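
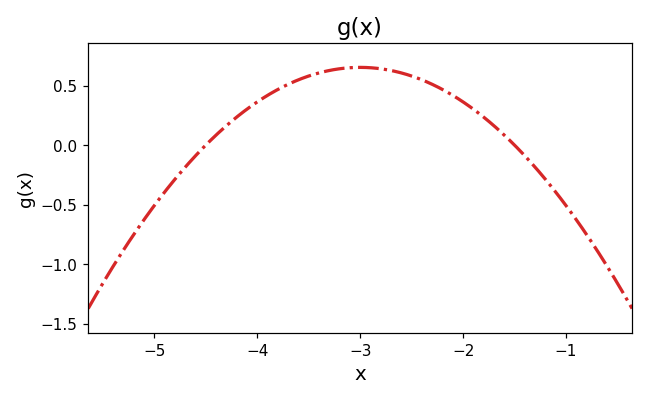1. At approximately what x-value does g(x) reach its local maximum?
-3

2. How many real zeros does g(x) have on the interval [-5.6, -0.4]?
2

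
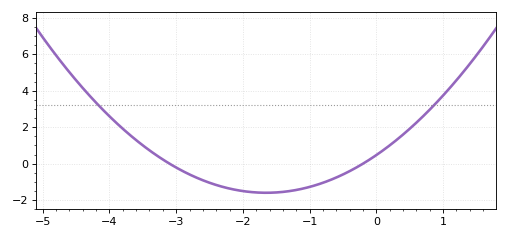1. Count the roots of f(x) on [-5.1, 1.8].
2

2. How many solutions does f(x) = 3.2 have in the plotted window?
2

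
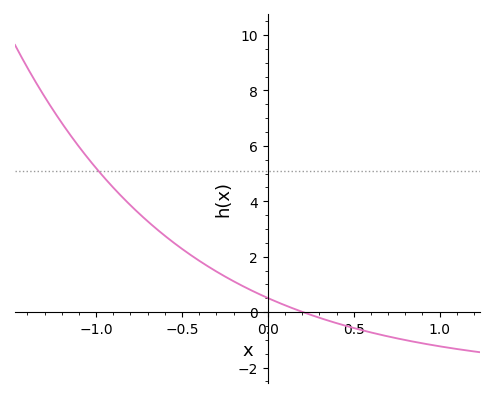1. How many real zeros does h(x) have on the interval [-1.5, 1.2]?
1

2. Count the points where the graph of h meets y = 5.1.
1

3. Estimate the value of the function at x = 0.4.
-0.396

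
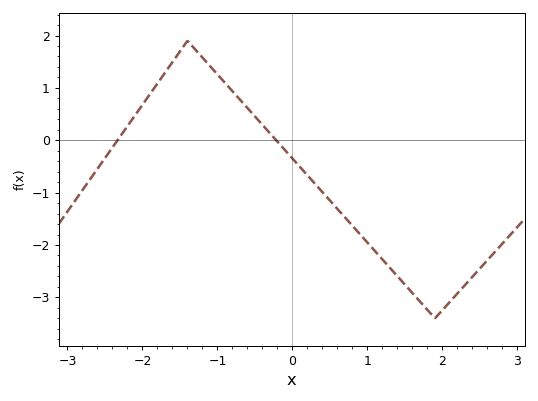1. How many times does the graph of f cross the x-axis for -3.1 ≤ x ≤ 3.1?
2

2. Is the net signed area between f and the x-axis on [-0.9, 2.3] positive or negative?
negative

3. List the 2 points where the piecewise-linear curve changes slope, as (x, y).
(-1.4, 1.9); (1.9, -3.4)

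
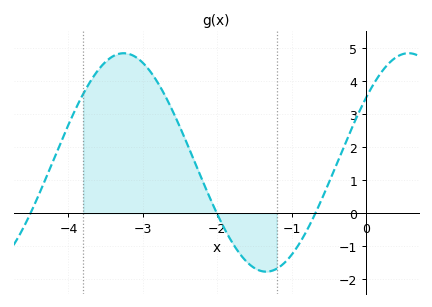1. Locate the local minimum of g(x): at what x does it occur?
-1.3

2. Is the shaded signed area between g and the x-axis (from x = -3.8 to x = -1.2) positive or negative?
positive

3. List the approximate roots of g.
-4.5, -2, -0.7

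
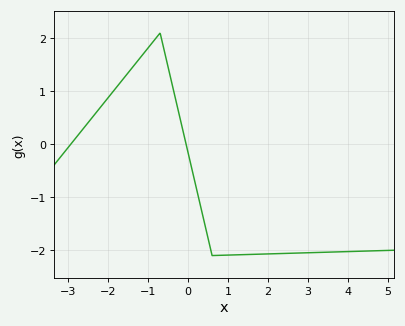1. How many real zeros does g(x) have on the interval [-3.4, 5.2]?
2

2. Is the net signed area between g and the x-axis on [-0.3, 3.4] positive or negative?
negative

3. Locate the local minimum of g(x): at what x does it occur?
0.6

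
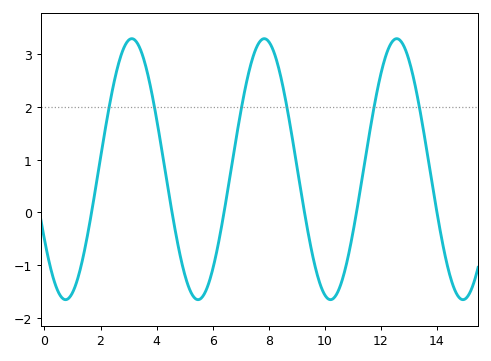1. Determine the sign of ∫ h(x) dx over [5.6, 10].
positive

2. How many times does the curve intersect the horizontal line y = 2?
6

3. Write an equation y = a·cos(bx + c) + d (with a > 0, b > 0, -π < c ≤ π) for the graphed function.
y = 2.47cos(1.3x + 2.1) + 0.82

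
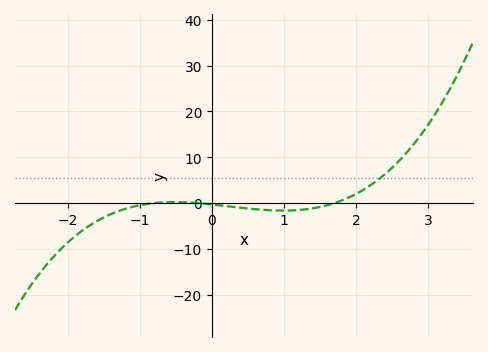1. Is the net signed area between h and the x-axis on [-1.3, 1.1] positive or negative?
negative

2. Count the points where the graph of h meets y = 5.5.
1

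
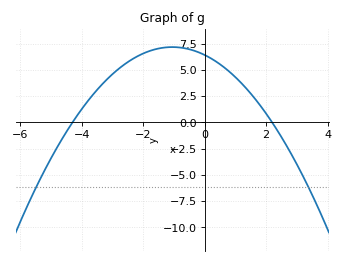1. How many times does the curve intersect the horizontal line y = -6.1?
2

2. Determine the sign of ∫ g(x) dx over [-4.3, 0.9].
positive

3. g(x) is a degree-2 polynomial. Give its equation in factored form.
y = -0.68(x + 4.3)(x - 2.2)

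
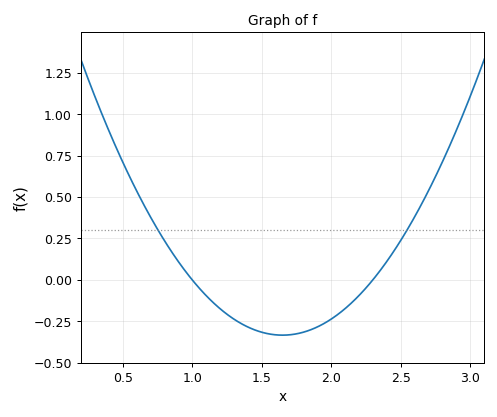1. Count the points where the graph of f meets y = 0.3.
2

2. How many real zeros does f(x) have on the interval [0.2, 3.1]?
2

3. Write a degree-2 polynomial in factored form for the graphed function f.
y = 0.79(x - 1)(x - 2.3)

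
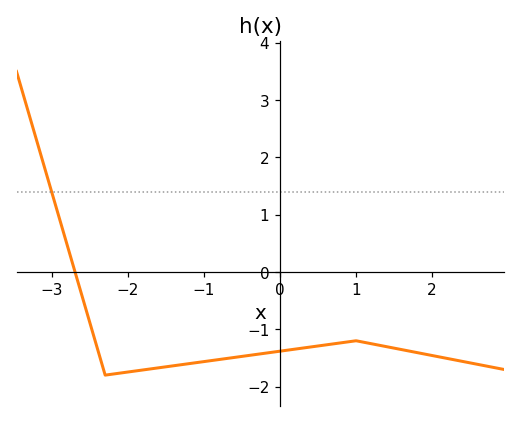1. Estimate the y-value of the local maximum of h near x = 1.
-1.2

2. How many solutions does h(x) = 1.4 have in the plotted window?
1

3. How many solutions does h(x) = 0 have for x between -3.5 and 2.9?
1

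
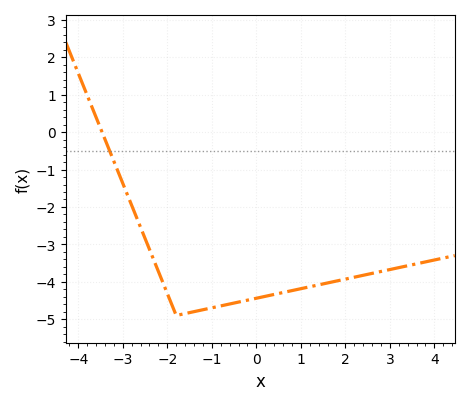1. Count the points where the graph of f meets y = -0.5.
1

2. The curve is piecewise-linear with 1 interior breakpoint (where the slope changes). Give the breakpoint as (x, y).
(-1.8, -4.9)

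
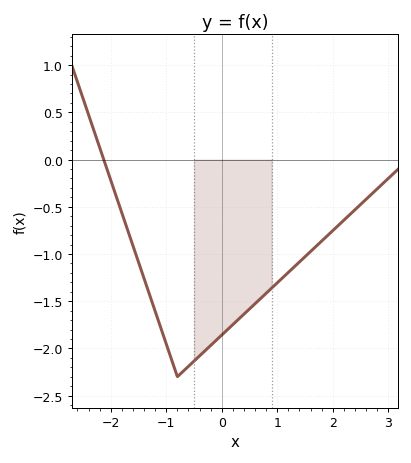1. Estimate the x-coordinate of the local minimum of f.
-0.8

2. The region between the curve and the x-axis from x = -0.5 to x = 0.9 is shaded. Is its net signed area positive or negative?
negative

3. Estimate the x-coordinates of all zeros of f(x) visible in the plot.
-2.1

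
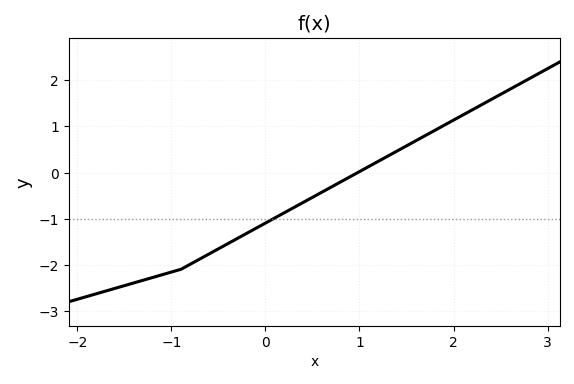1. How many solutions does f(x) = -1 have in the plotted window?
1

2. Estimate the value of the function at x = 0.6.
-0.4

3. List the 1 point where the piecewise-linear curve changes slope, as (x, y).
(-0.9, -2.1)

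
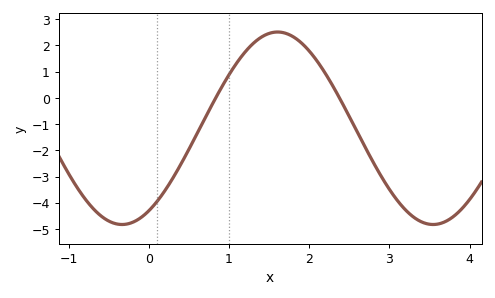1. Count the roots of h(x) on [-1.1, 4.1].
2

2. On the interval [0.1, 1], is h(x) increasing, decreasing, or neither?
increasing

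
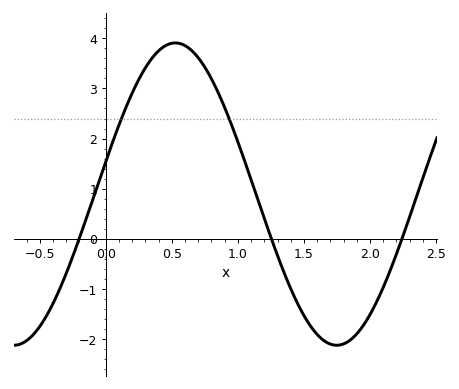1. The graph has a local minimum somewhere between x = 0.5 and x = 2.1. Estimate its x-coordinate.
1.75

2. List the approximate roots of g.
-0.2, 1.25, 2.25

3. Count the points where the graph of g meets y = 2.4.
2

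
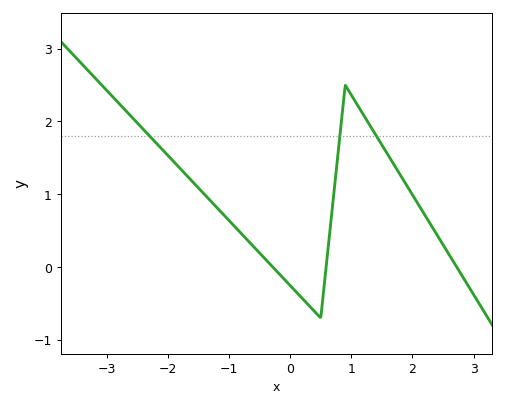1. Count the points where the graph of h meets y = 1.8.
3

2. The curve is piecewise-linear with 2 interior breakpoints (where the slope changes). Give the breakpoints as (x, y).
(0.5, -0.7); (0.9, 2.5)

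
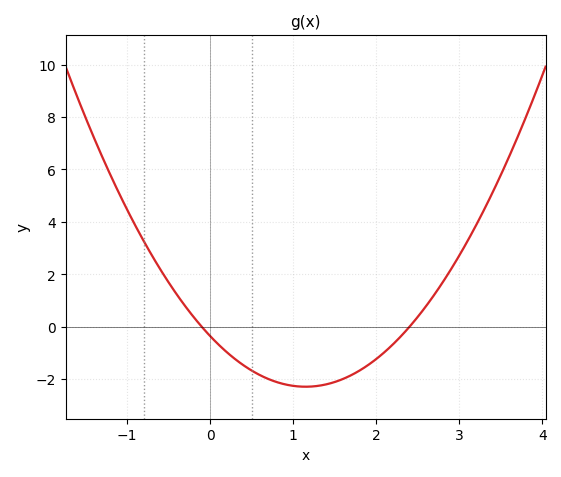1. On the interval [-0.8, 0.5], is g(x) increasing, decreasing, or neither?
decreasing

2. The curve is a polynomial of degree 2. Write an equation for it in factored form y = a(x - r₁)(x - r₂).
y = 1.46(x + 0.1)(x - 2.4)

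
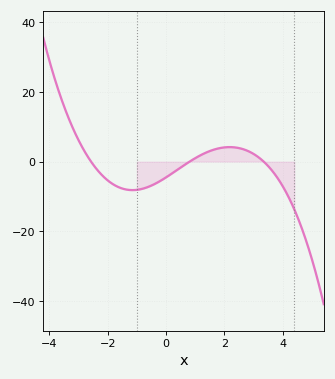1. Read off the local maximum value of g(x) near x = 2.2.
4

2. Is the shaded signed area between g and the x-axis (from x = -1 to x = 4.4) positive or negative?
negative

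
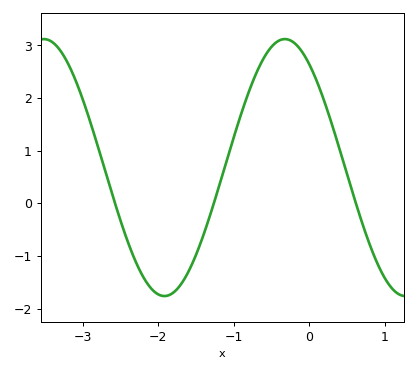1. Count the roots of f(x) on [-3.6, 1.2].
3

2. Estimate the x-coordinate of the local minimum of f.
-1.92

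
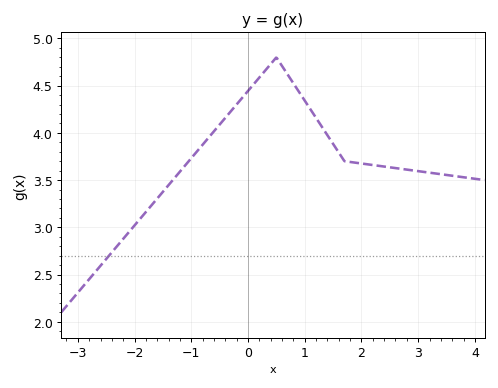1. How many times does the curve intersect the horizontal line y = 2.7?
1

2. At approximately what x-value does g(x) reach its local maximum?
0.5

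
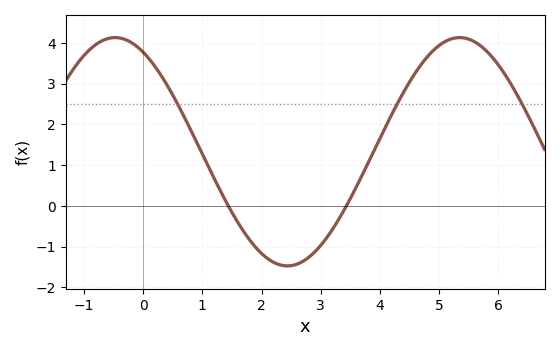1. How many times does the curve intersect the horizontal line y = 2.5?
3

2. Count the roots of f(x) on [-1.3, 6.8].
2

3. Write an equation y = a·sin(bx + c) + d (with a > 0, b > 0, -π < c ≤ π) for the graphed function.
y = 2.8sin(1.1x + 2.1) + 1.33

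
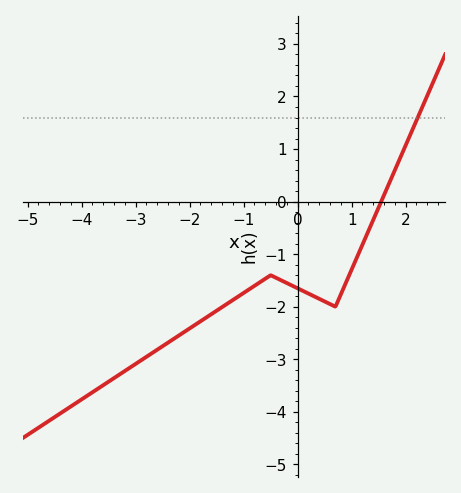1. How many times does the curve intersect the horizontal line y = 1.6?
1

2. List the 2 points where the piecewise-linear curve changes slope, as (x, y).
(-0.5, -1.4); (0.7, -2)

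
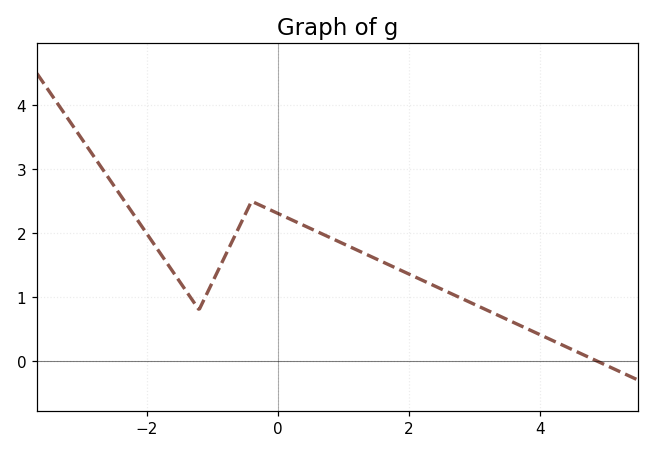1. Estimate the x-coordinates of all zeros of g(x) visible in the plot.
4.8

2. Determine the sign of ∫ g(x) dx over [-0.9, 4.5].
positive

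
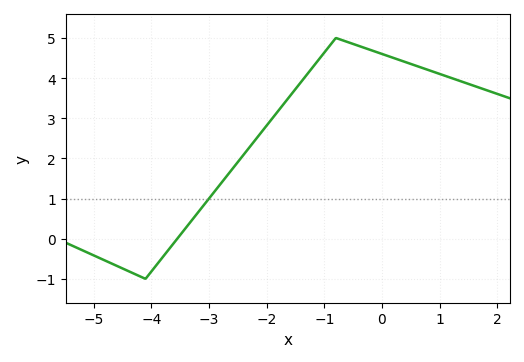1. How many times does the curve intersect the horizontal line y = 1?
1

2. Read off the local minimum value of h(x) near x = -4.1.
-0.999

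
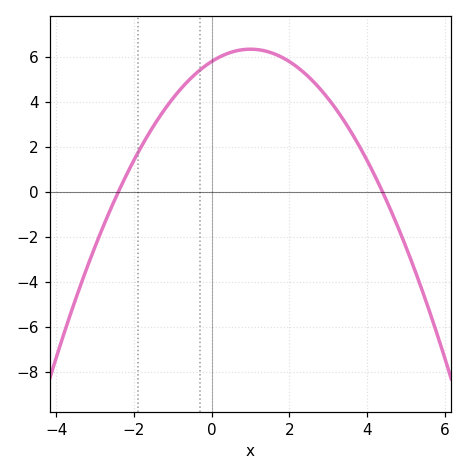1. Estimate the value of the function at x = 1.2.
6.34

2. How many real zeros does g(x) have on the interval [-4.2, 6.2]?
2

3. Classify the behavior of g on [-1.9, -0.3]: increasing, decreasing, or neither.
increasing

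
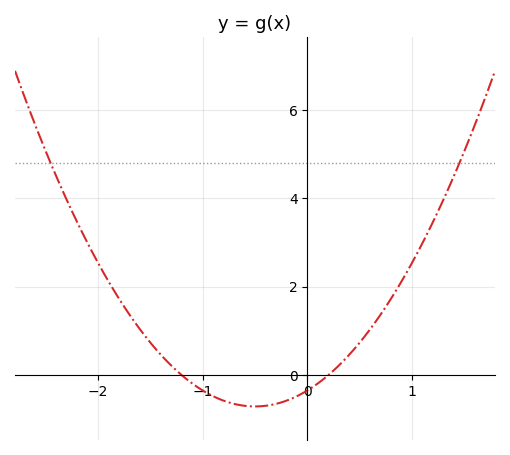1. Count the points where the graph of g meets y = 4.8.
2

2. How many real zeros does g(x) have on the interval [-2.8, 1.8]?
2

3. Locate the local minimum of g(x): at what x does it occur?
-0.5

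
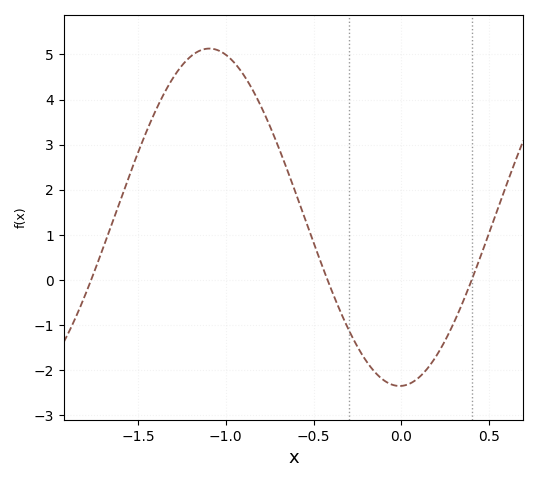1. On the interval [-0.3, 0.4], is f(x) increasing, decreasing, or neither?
neither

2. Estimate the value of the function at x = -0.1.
-2.22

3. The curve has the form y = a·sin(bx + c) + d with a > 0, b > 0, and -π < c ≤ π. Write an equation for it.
y = 3.74sin(2.9x - 1.54) + 1.39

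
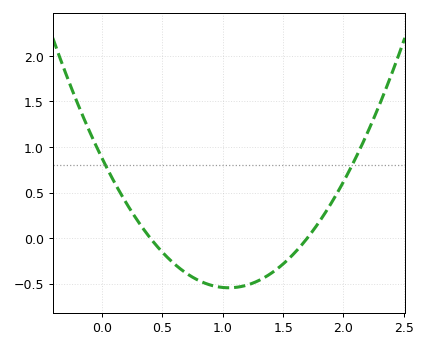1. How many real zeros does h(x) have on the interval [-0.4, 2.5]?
2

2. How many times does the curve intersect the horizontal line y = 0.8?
2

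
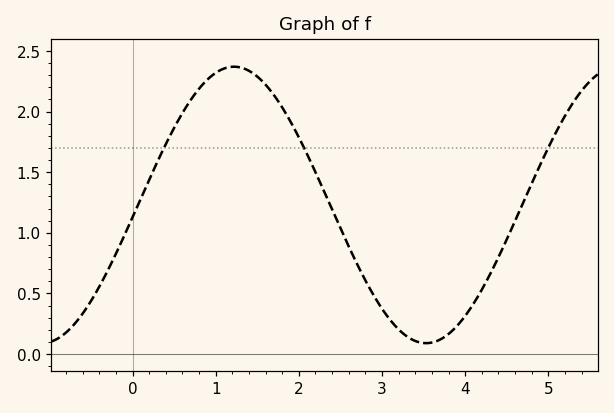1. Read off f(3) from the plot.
0.35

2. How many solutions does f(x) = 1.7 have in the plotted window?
3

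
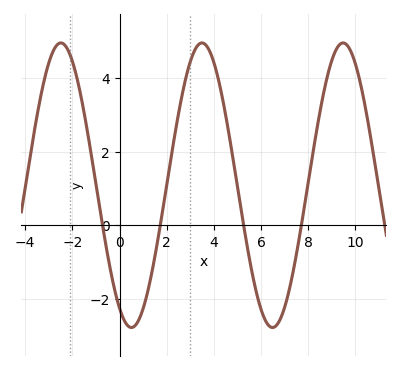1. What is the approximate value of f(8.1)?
1.56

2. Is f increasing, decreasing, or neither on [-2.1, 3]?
neither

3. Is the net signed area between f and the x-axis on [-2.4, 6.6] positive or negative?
positive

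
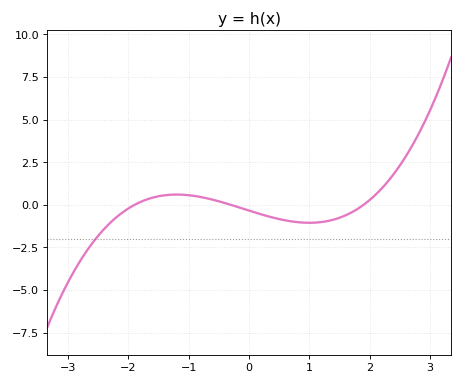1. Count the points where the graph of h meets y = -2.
1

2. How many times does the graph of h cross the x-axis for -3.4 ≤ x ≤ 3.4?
3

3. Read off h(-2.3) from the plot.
-1.04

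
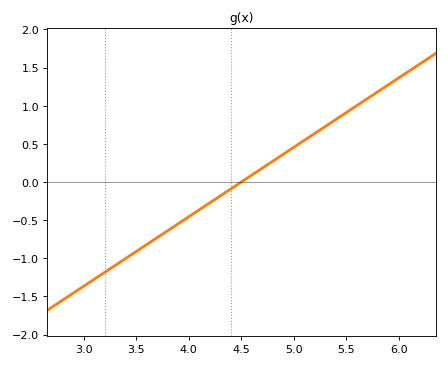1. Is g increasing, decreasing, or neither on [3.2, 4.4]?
increasing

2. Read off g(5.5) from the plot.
0.91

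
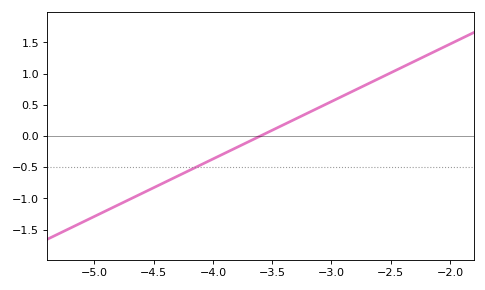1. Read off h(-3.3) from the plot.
0.276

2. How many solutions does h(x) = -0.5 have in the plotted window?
1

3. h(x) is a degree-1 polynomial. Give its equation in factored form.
y = 0.92(x + 3.6)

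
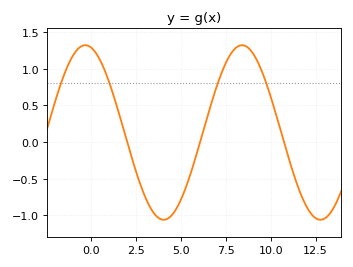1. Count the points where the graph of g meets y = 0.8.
4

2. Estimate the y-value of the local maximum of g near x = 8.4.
1.3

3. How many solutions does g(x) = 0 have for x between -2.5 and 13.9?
3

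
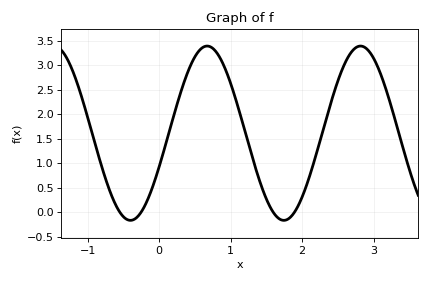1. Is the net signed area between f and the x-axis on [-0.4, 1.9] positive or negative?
positive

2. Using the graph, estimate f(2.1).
0.7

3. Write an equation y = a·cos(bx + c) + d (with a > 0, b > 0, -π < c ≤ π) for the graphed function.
y = 1.78cos(2.9x - 2) + 1.61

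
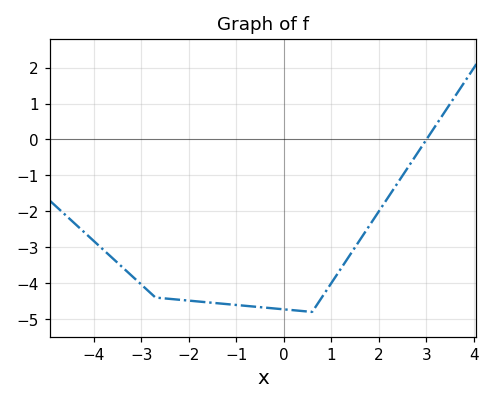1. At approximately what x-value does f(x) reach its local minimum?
0.6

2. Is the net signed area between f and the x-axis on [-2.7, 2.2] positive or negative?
negative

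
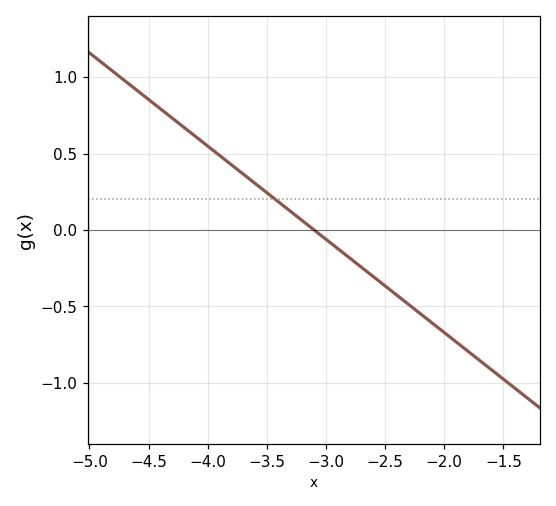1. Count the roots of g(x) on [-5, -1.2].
1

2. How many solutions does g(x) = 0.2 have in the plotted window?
1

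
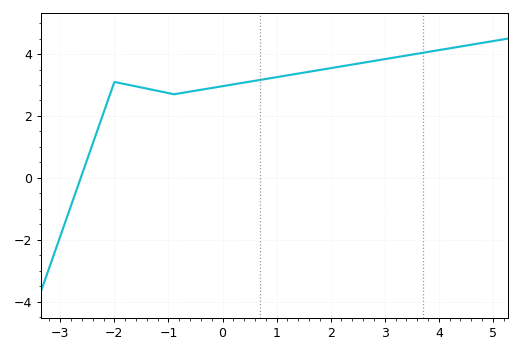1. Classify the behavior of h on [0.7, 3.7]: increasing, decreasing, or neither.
increasing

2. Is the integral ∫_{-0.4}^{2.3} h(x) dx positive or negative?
positive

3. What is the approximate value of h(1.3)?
3.34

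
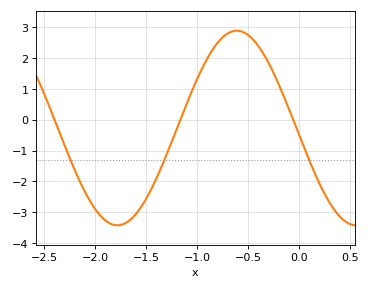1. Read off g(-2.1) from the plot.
-2.3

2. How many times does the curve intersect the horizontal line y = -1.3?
3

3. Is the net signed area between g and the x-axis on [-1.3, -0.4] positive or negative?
positive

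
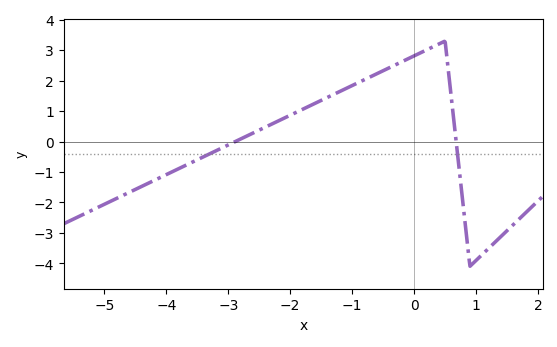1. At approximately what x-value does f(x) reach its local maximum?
0.4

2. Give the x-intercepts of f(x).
-2.8, 0.6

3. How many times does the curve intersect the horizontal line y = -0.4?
2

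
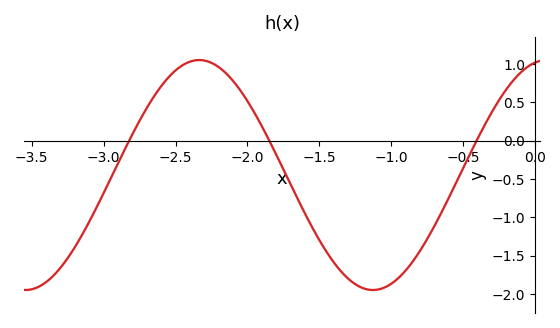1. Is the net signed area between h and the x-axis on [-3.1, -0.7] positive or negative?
negative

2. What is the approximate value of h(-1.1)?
-1.95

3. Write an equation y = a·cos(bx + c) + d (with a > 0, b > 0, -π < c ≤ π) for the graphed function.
y = 1.5cos(2.6x - 0.212) - 0.45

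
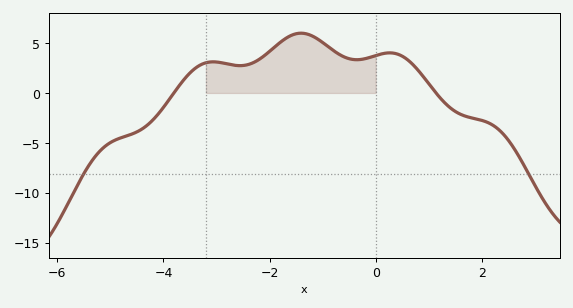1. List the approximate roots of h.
-3.8, 1.14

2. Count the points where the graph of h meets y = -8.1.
2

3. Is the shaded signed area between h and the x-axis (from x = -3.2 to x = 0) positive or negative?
positive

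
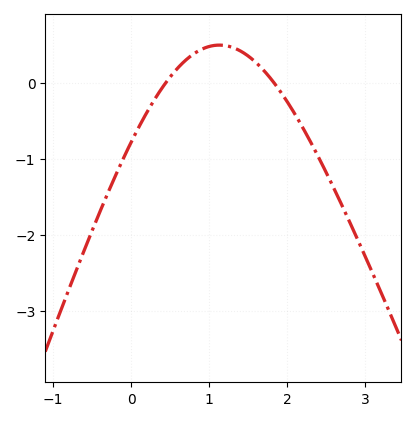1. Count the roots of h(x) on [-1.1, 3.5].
2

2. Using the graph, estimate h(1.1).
0.5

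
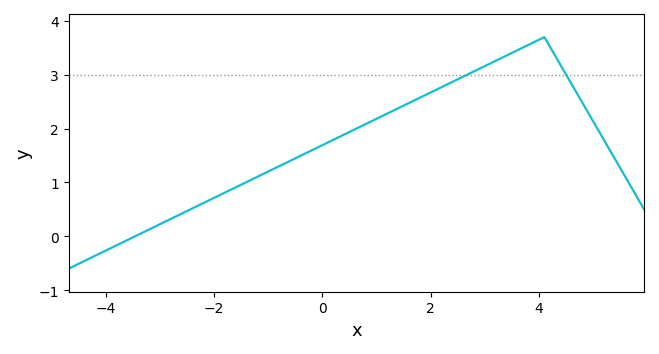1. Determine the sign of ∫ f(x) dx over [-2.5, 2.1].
positive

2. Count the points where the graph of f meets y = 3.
2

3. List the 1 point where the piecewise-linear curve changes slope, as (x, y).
(4.1, 3.7)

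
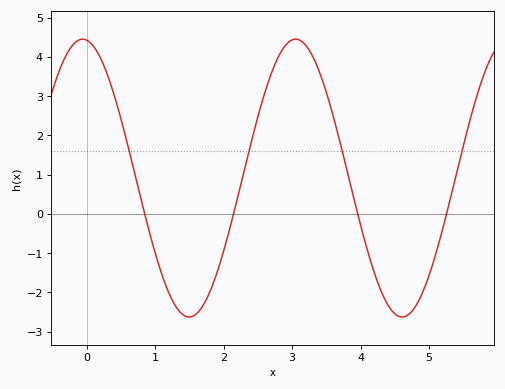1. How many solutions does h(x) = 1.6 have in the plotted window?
4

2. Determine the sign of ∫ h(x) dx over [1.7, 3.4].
positive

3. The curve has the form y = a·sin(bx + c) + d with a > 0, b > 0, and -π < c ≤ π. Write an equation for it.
y = 3.54sin(2x + 1.7) + 0.91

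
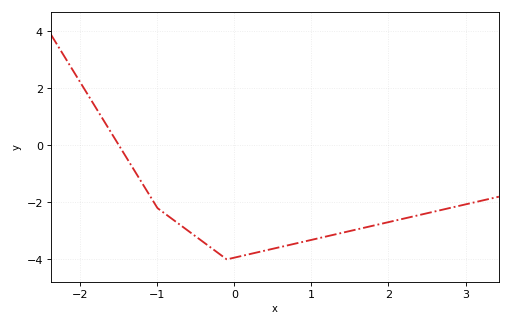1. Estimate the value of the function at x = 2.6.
-2.4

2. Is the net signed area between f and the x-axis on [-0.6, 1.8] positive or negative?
negative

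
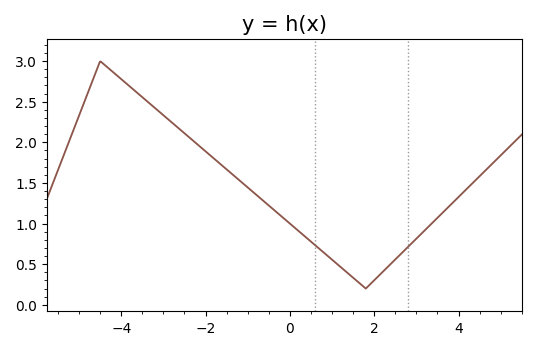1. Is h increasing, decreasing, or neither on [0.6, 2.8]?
neither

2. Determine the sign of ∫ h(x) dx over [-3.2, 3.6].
positive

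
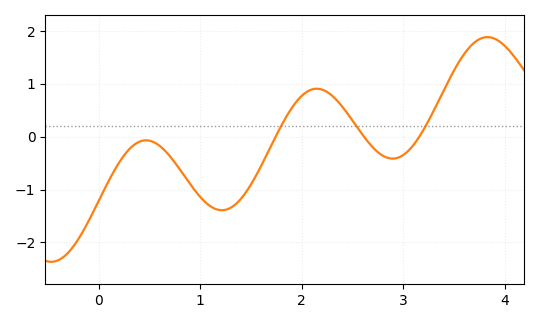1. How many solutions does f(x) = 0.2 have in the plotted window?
3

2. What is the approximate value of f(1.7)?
-0.2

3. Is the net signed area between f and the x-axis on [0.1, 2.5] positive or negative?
negative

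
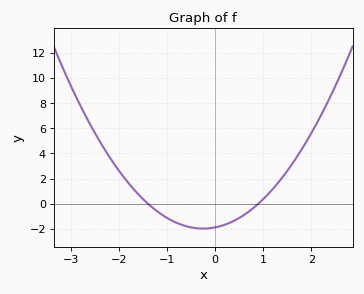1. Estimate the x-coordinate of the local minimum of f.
-0.2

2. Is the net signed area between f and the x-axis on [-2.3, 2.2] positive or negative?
positive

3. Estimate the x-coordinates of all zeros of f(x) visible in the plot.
-1.4, 0.9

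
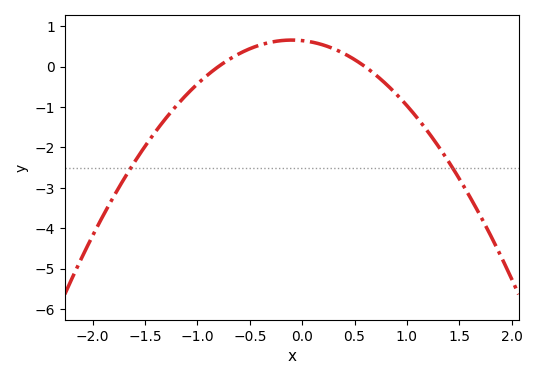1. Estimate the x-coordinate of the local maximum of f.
-0.1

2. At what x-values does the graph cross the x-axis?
-0.8, 0.6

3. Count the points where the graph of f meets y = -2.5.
2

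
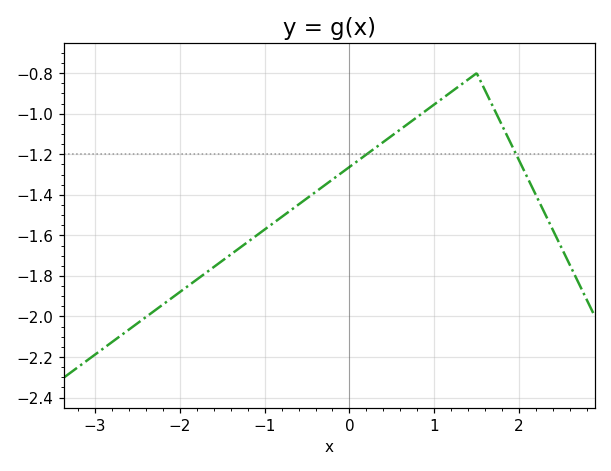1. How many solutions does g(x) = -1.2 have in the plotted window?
2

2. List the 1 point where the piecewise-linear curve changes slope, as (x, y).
(1.5, -0.8)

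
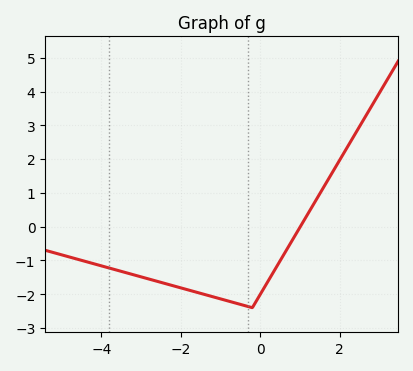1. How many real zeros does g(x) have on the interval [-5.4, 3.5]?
1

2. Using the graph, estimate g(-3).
-1.5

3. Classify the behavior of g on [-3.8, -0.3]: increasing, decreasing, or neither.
decreasing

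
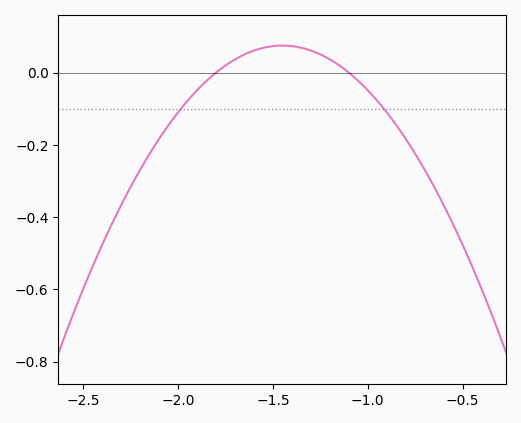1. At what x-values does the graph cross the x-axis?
-1.8, -1.1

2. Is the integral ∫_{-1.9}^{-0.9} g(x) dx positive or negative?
positive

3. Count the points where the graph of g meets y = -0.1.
2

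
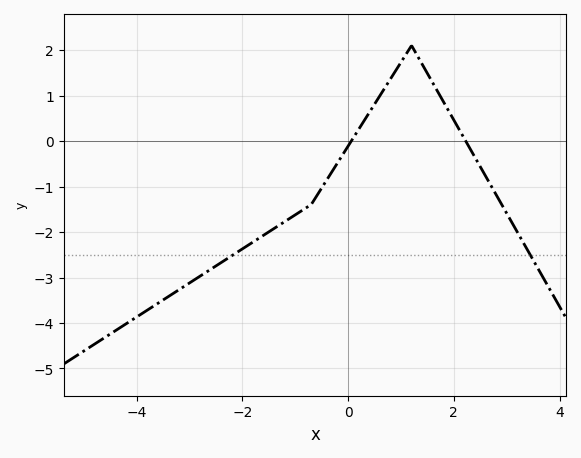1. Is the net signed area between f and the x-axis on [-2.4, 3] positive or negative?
negative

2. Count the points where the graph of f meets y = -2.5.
2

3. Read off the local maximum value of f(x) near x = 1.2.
2.1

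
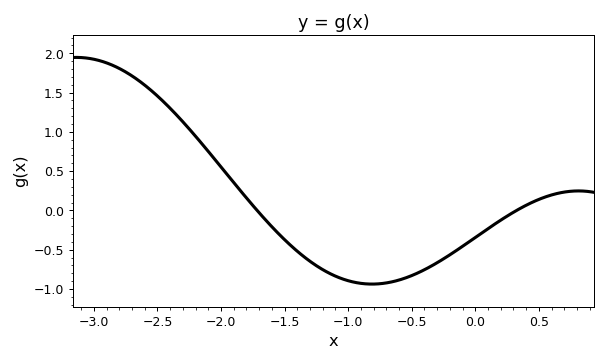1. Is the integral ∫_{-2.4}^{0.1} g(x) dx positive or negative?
negative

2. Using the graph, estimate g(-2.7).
1.71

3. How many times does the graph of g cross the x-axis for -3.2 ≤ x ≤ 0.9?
2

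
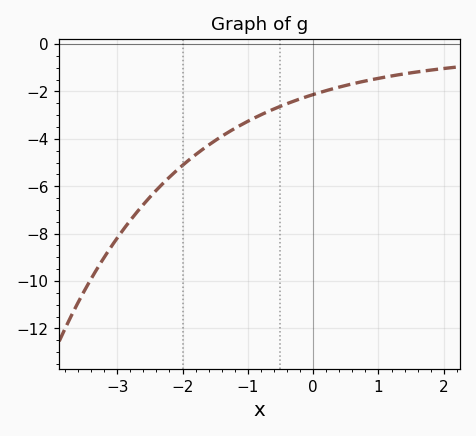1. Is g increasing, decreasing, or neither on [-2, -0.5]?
increasing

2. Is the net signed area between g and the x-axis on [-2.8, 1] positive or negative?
negative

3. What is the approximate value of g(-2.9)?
-7.8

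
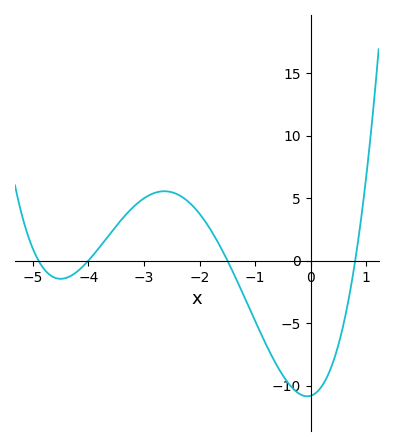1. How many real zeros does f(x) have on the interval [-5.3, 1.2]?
4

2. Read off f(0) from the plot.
-10.8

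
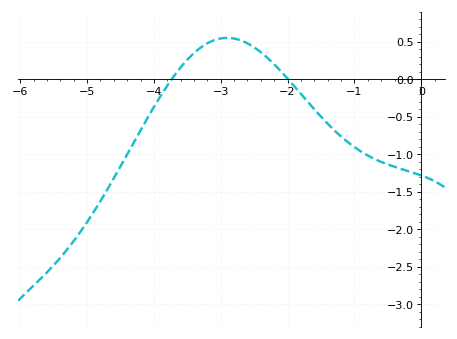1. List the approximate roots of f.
-3.73, -1.99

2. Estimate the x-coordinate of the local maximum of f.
-2.91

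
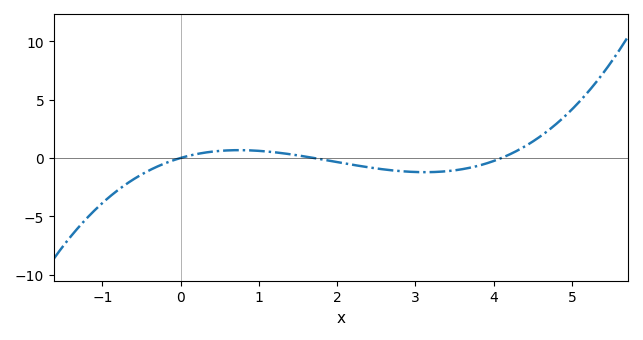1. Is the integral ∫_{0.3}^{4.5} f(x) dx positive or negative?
negative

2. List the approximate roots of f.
0, 1.7, 4.1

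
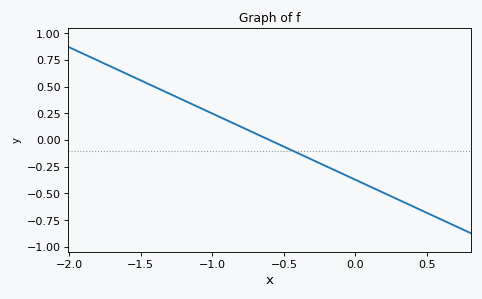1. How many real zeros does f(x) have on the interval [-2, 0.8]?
1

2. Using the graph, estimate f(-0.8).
0.12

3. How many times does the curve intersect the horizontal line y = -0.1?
1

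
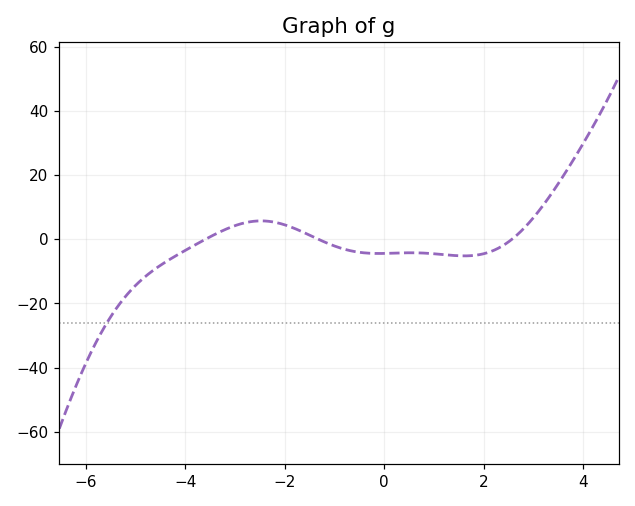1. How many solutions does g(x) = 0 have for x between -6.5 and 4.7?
3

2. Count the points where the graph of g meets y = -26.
1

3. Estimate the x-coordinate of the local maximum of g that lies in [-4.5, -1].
-2.4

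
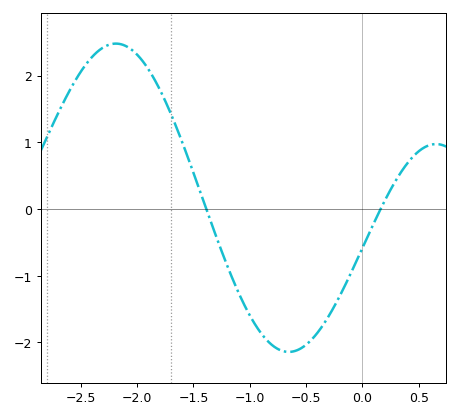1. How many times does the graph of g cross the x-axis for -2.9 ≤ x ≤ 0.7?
2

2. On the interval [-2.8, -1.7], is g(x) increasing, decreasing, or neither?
neither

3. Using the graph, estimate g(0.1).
-0.2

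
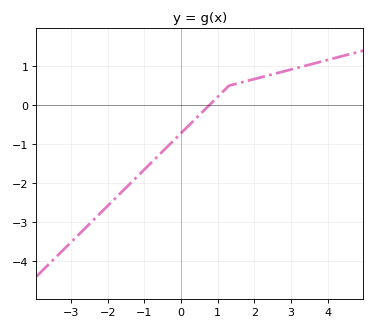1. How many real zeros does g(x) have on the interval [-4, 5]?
1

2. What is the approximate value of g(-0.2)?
-0.9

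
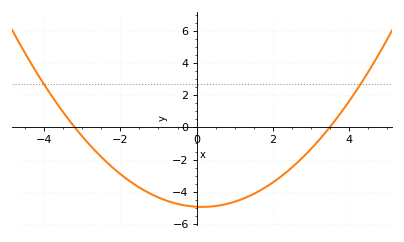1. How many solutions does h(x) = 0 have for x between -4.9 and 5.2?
2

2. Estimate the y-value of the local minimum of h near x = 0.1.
-5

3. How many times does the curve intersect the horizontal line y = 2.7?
2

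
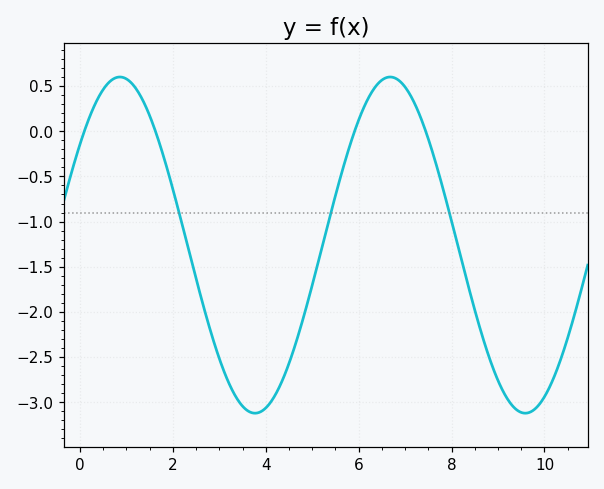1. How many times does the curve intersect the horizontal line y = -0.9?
3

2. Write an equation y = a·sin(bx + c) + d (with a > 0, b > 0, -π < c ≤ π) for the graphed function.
y = 1.86sin(1.08x + 0.642) - 1.26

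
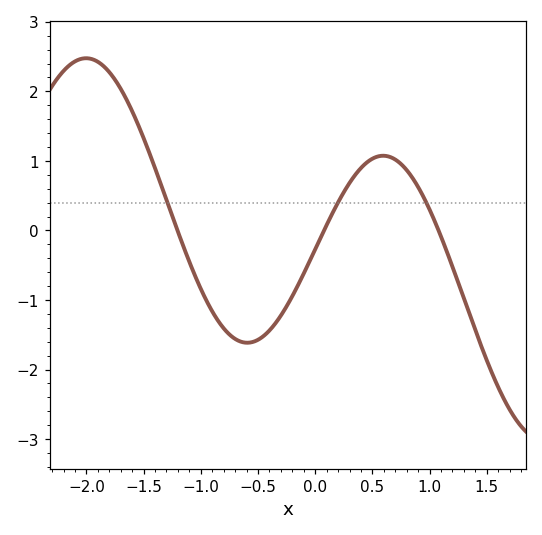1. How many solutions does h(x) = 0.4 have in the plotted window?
3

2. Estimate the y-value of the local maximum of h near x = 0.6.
1.1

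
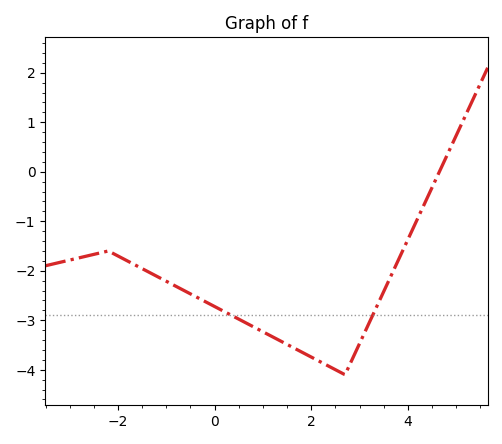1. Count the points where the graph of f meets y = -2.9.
2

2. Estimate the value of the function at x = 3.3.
-2.84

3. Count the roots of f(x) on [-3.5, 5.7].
1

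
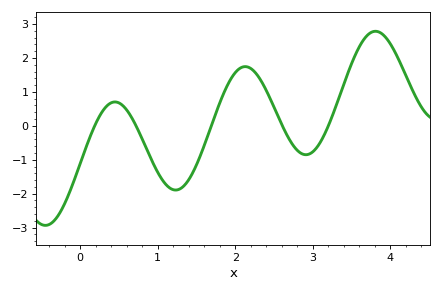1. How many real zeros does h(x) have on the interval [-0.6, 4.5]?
5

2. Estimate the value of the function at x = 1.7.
0.054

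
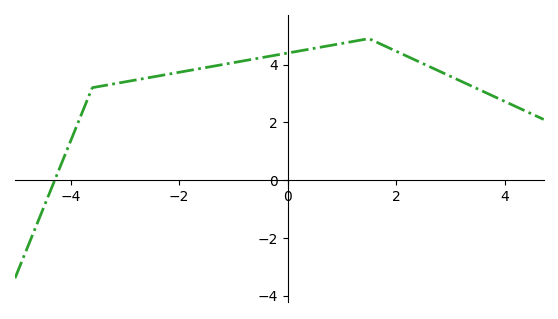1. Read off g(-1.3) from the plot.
4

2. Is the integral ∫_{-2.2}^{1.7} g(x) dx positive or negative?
positive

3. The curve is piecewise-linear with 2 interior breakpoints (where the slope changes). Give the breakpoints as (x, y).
(-3.6, 3.2); (1.5, 4.9)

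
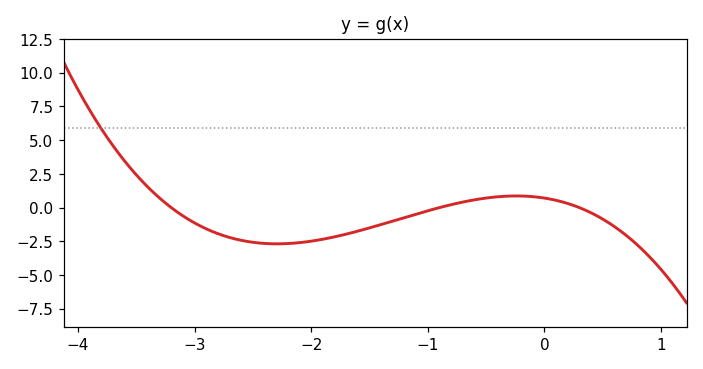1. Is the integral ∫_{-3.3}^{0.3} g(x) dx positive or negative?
negative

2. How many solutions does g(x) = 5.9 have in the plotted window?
1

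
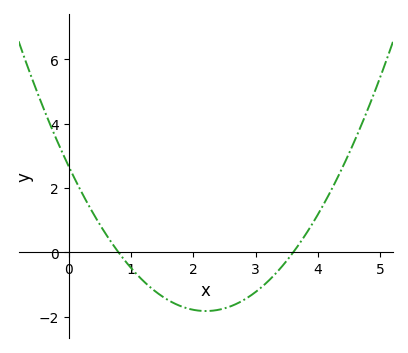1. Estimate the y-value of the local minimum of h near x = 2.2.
-1.82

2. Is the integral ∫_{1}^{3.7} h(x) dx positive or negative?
negative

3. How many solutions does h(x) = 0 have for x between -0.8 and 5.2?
2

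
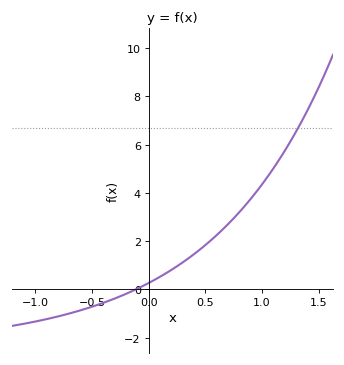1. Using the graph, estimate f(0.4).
1.46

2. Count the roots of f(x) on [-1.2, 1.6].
1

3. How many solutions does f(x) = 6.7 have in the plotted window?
1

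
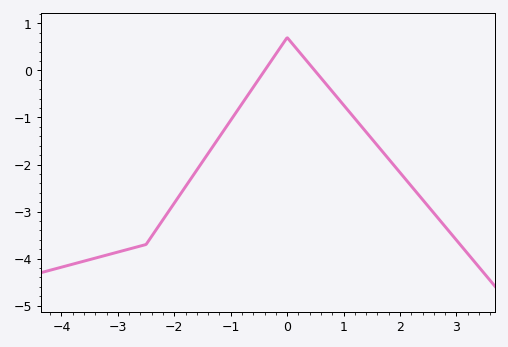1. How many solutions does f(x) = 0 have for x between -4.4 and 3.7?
2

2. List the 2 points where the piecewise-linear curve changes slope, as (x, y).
(-2.5, -3.7); (0, 0.7)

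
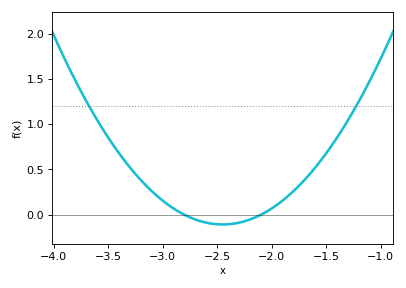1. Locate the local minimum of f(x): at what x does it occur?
-2.45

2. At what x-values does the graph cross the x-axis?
-2.8, -2.1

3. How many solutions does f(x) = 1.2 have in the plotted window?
2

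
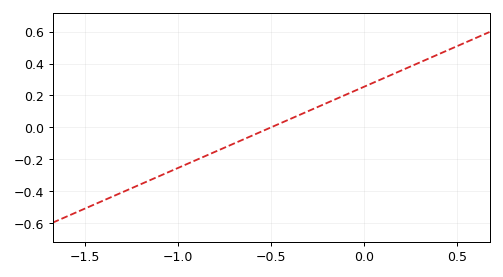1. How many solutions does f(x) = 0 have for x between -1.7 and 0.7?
1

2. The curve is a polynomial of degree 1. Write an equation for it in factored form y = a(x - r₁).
y = 0.51(x + 0.5)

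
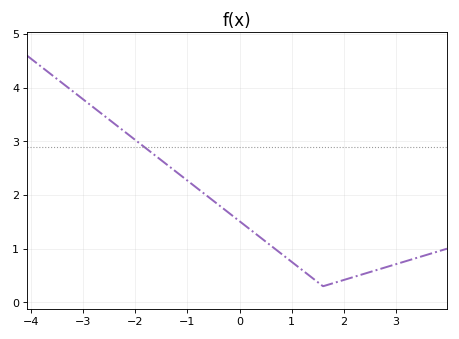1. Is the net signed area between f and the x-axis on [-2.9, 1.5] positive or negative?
positive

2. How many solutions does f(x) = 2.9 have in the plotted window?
1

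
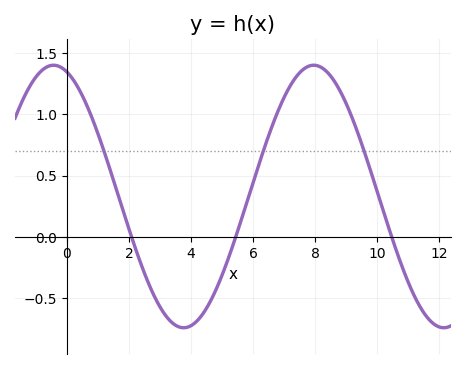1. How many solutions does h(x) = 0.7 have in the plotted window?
3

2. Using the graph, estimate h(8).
1.4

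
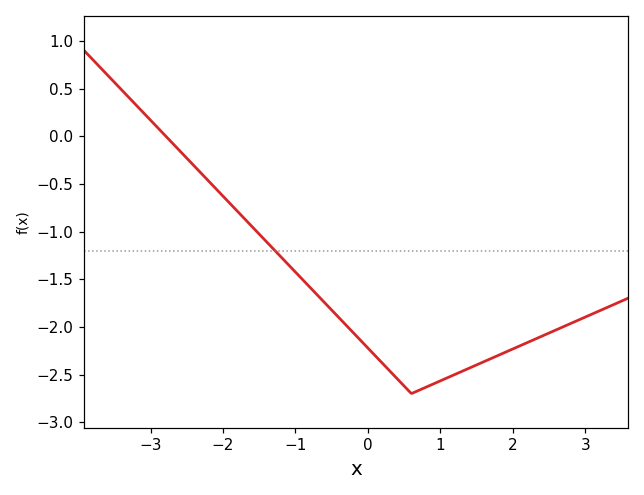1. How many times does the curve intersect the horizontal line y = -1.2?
1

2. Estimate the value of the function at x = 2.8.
-1.95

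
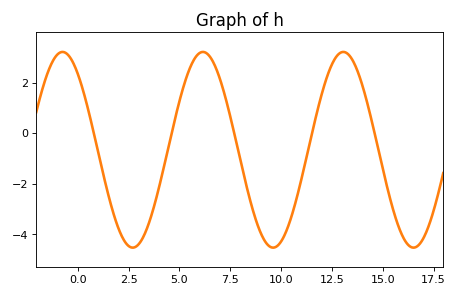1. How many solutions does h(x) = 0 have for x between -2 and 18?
5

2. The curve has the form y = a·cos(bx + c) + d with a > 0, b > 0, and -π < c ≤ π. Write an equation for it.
y = 3.87cos(0.91x + 0.68) - 0.66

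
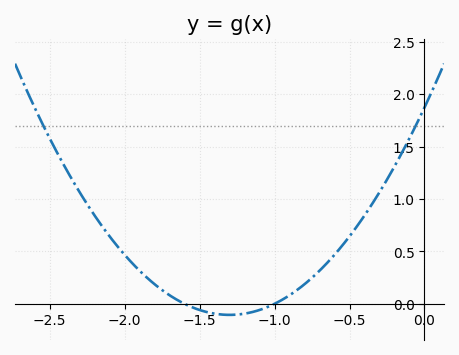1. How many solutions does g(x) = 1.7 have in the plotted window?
2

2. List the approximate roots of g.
-1.6, -1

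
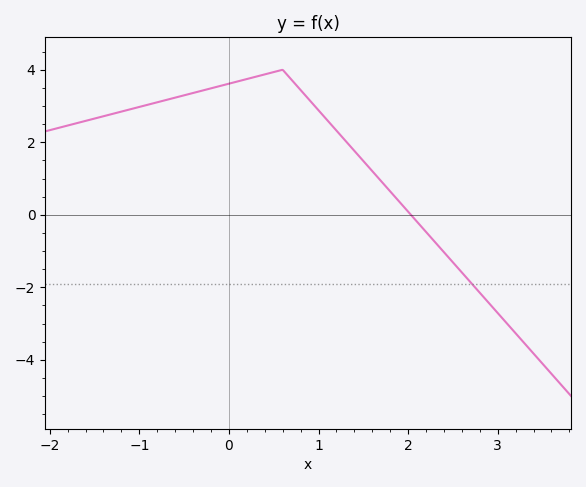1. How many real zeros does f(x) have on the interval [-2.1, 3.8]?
1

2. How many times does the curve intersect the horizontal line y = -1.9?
1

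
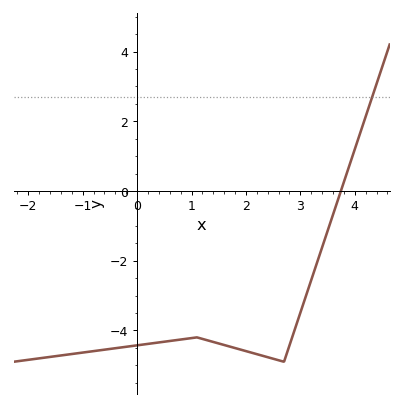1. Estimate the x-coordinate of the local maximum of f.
1.1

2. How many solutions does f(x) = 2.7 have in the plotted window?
1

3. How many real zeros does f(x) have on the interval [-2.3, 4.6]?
1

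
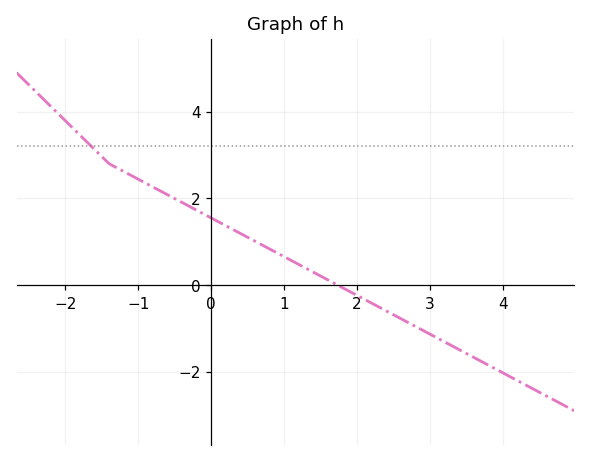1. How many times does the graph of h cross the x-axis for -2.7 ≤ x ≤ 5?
1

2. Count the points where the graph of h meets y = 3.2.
1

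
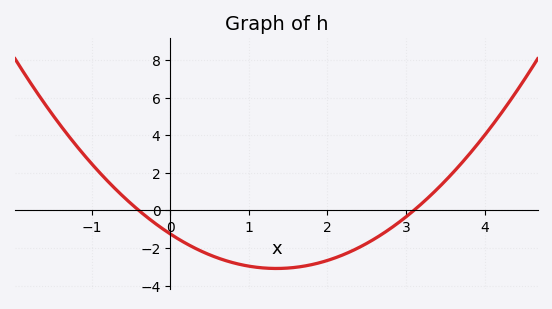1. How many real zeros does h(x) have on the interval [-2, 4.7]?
2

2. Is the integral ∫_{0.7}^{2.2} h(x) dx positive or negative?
negative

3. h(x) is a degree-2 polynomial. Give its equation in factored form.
y = 1.01(x + 0.4)(x - 3.1)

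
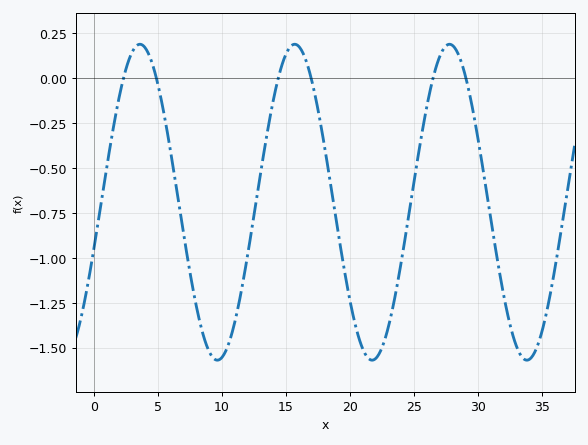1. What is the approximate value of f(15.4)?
0.181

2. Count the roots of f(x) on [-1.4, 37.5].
6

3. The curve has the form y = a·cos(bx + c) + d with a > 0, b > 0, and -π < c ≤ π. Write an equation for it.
y = 0.88cos(0.52x - 1.87) - 0.69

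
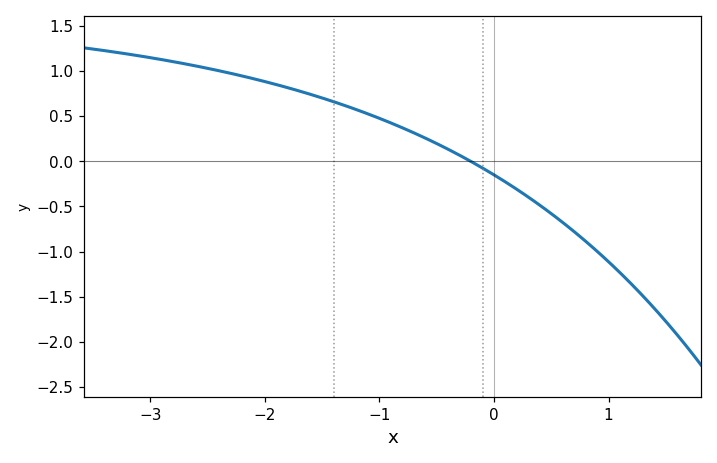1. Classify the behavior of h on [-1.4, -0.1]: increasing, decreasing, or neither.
decreasing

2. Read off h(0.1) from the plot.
-0.229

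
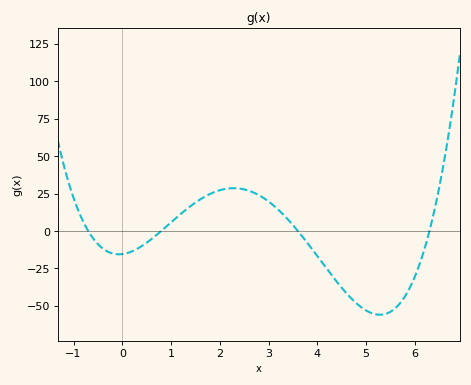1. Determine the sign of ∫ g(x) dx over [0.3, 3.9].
positive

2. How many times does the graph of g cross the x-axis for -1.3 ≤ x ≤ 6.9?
4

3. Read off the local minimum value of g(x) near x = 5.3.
-56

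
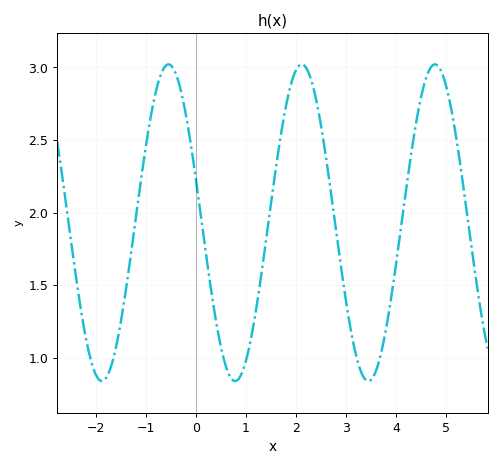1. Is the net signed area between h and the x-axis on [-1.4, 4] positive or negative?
positive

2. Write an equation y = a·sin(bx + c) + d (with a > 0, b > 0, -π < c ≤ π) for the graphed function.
y = 1.09sin(2.36x + 2.86) + 1.93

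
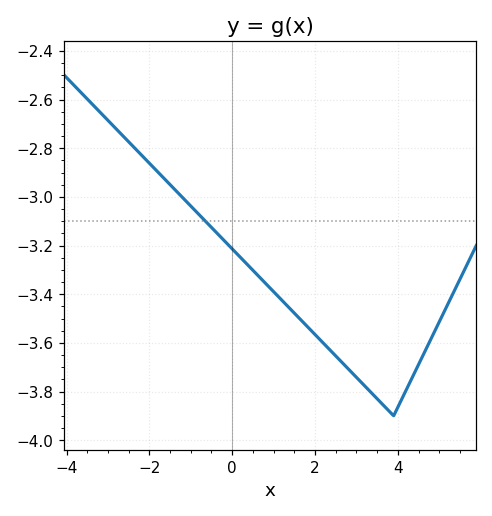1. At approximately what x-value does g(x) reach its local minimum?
4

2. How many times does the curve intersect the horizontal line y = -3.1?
1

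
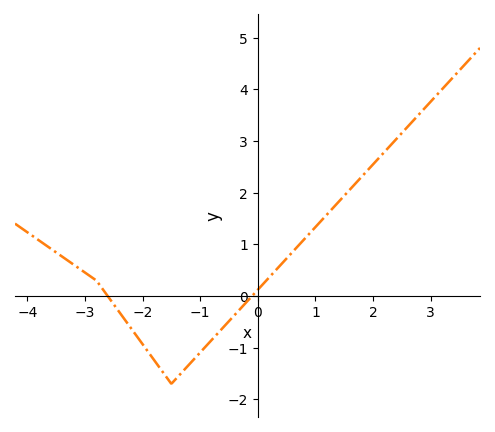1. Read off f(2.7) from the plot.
3.4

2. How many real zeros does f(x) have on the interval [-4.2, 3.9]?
2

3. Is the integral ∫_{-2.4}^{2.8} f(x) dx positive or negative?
positive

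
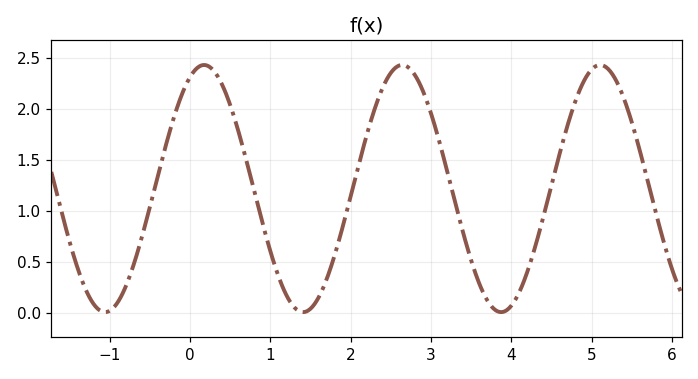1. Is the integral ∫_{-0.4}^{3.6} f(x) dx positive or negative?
positive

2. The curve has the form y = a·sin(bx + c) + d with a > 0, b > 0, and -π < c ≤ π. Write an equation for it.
y = 1.21sin(2.5x + 1.1) + 1.22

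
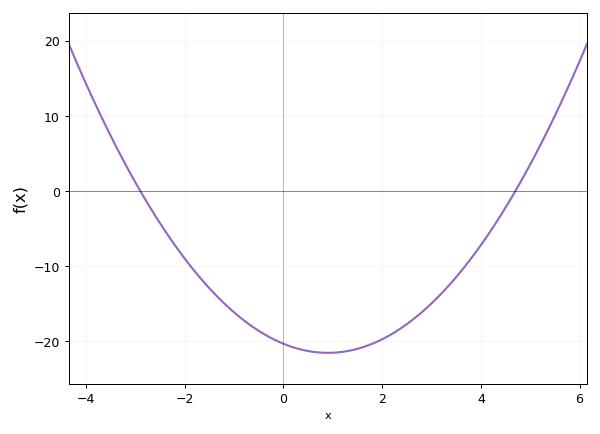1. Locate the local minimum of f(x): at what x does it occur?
1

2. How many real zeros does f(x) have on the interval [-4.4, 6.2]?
2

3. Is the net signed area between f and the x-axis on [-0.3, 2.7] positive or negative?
negative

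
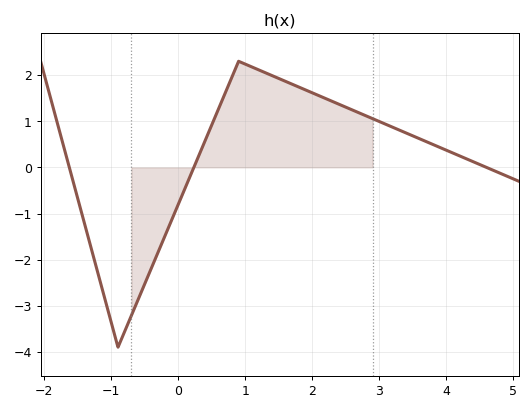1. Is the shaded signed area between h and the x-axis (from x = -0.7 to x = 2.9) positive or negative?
positive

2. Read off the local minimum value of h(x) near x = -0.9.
-3.9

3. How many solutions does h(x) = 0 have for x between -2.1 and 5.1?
3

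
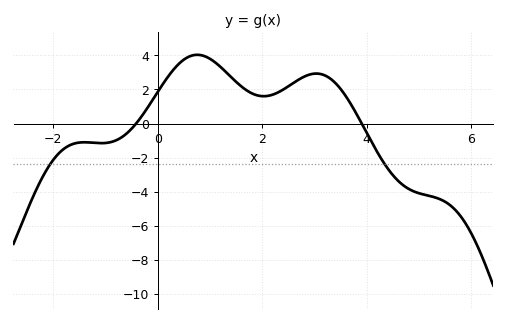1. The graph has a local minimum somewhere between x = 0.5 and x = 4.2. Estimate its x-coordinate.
2.03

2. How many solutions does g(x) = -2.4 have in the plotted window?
2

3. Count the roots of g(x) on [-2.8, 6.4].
2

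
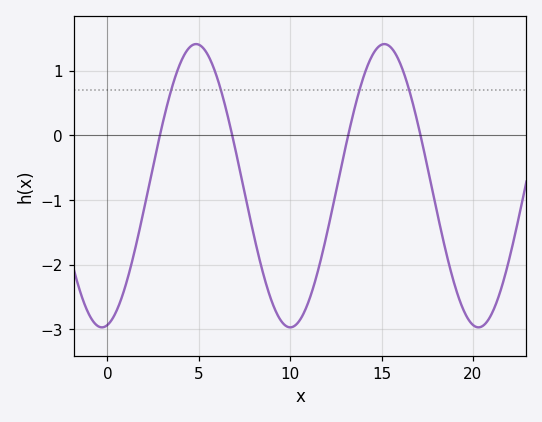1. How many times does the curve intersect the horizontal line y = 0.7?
4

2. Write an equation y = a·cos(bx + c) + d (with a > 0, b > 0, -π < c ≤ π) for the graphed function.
y = 2.19cos(0.61x - 2.96) - 0.78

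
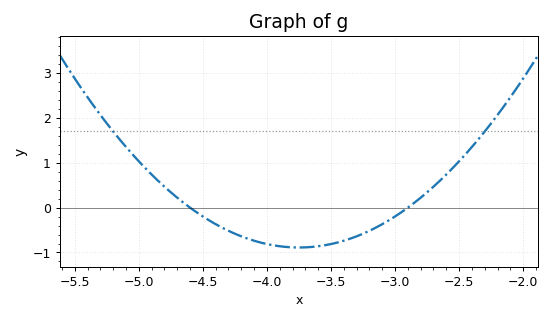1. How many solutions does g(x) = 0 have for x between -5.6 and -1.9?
2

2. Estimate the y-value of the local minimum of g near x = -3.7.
-0.9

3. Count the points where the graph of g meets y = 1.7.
2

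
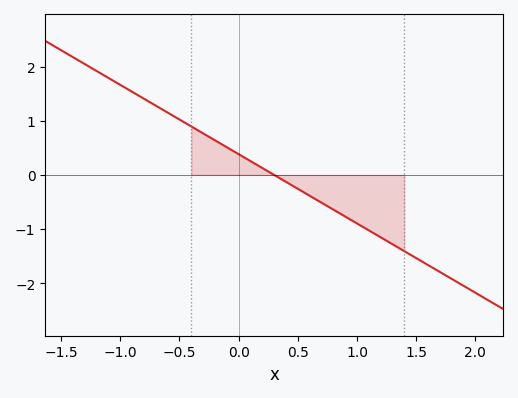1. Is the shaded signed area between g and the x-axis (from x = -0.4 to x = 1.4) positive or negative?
negative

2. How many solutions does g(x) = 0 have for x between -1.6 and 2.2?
1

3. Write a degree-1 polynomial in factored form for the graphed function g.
y = -1.28(x - 0.3)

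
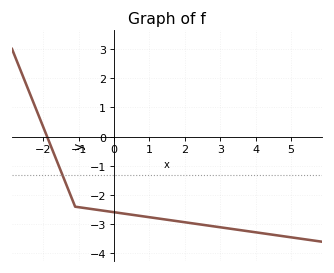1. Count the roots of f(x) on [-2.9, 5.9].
1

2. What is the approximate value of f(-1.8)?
-0.3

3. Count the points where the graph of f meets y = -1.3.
1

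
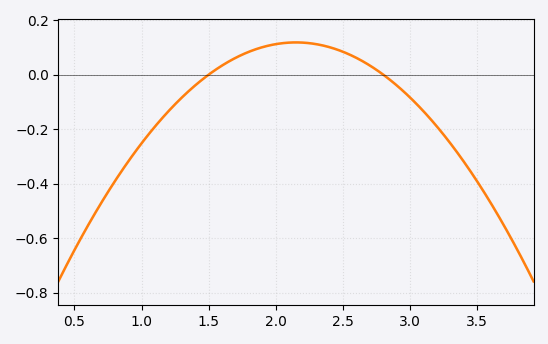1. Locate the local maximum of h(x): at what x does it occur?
2.15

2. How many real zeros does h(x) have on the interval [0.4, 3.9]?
2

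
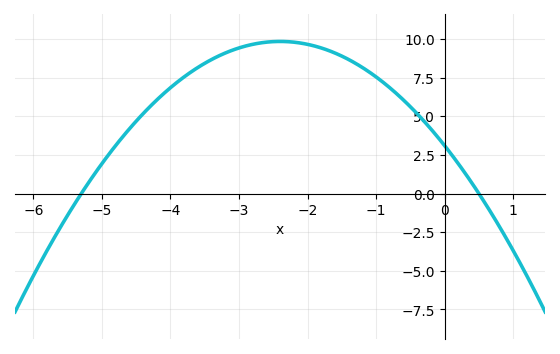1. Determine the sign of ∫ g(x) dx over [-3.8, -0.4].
positive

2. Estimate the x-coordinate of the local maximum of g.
-2.4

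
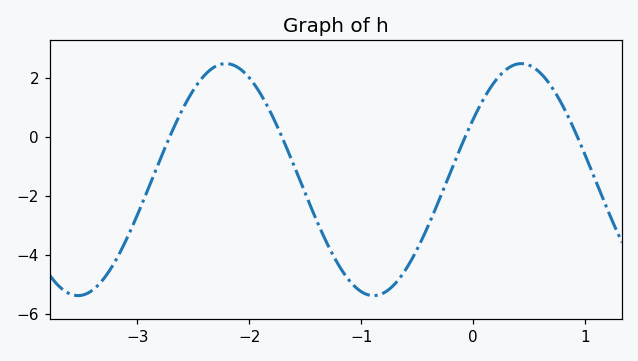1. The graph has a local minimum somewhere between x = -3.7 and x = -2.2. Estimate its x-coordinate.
-3.53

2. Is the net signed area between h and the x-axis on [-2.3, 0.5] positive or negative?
negative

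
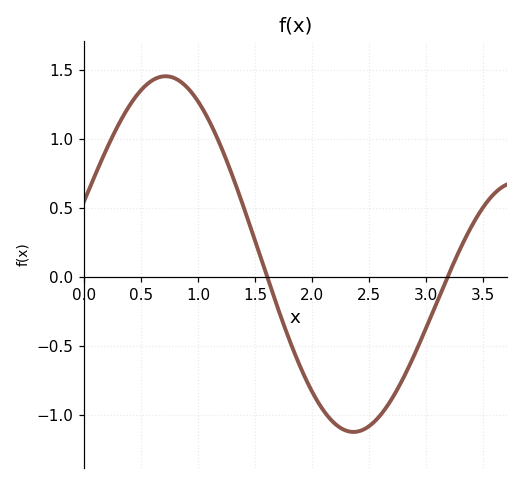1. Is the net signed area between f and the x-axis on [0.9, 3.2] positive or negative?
negative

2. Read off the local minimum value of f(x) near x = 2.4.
-1.1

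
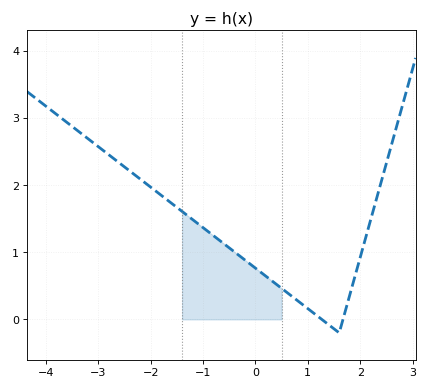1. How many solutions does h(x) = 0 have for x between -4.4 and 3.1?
2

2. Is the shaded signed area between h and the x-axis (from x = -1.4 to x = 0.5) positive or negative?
positive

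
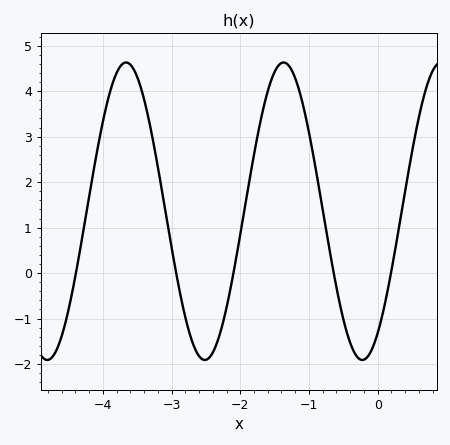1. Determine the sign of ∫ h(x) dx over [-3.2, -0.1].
positive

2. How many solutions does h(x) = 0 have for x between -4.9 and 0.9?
5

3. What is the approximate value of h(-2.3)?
-1.35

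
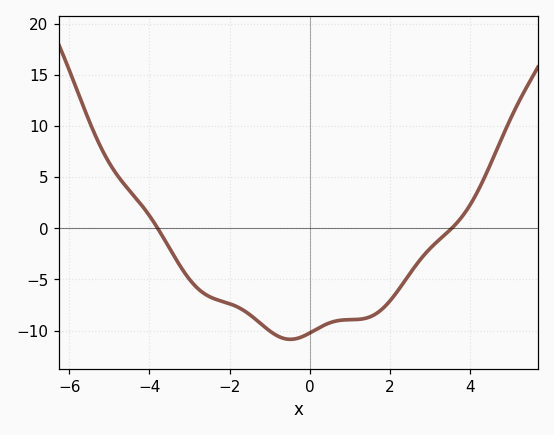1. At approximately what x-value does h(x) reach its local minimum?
-0.4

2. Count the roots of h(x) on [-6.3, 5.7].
2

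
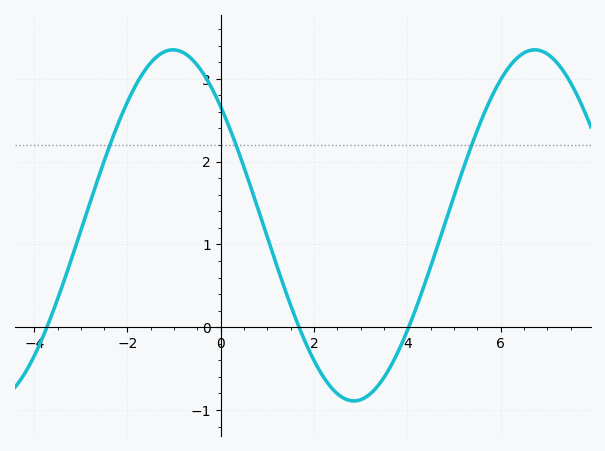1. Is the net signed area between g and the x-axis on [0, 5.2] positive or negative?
positive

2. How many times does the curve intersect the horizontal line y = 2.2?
3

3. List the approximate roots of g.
-3.73, 1.68, 4.03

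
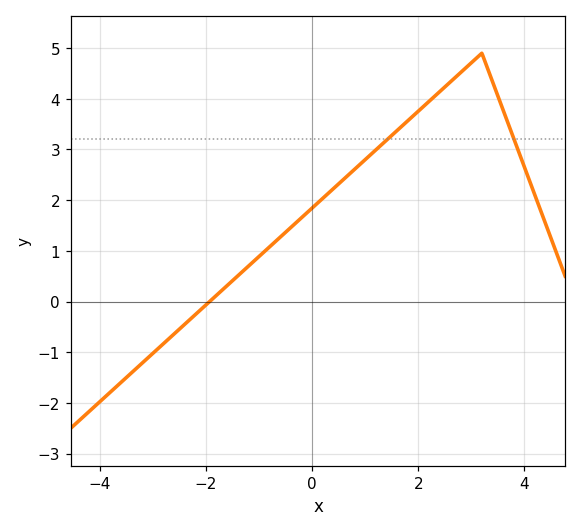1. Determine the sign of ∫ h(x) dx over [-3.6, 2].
positive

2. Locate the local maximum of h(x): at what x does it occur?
3.2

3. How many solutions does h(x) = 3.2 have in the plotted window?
2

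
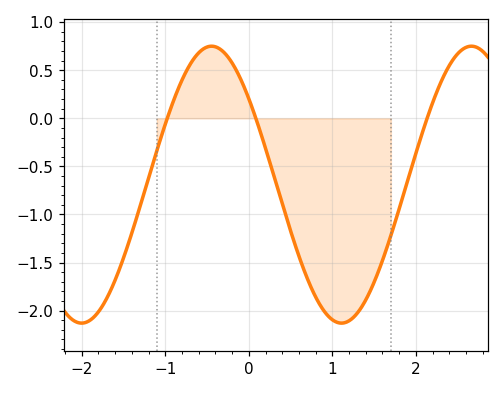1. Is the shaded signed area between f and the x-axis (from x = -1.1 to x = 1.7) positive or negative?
negative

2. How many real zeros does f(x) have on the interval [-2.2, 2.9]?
3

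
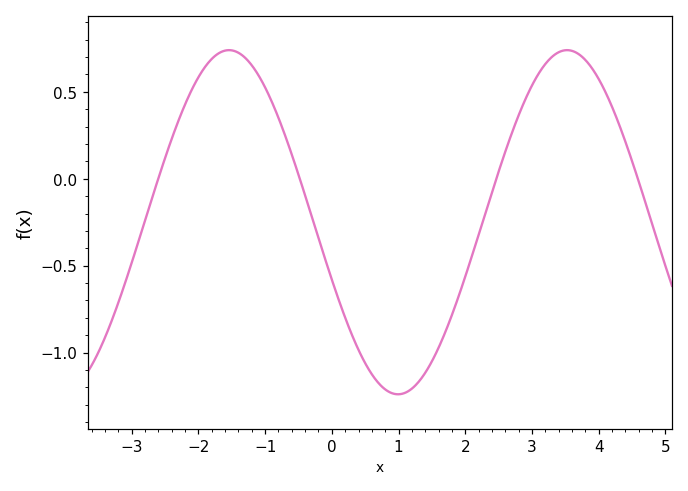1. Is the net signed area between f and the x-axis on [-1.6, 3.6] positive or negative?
negative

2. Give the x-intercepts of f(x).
-2.6, -0.48, 2.47, 4.59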